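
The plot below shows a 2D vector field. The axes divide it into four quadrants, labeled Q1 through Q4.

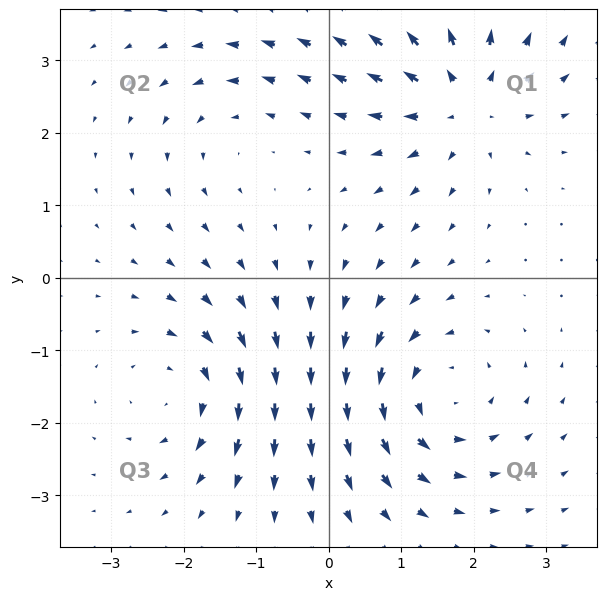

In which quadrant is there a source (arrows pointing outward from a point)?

The source sits at approximately (1.9, 2.5), which lies in quadrant Q1. The divergence there is about +5, positive as expected for a source.

Q1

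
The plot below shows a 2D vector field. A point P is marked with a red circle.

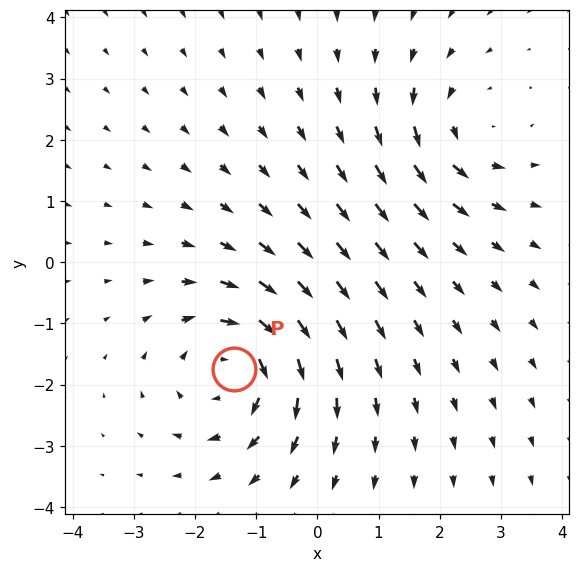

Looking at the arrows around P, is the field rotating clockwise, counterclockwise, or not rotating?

clockwise

Near P at (-1.4, -1.7) the arrows circulate clockwise. The curl (z-component) there is about -5; negative curl means clockwise rotation.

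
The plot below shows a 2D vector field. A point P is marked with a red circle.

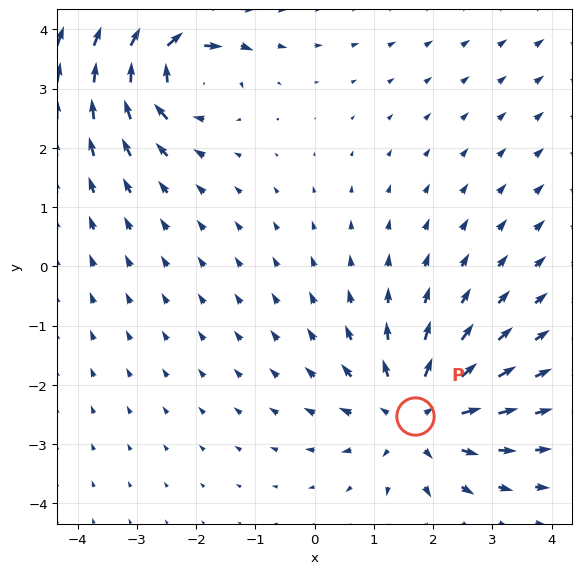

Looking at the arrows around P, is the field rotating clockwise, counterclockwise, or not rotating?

not rotating

Near P at (1.7, -2.5) the arrows show no circulation. The curl there is ≈0.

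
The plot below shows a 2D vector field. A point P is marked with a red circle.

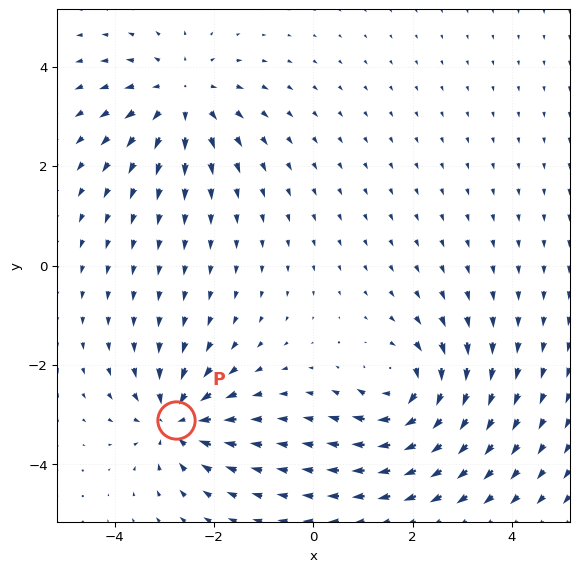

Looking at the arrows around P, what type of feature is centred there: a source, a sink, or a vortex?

At P (-2.8, -3.1) the arrows converge inward. Divergence about -4, curl ≈0 — negative divergence with near-zero curl is a sink.

sink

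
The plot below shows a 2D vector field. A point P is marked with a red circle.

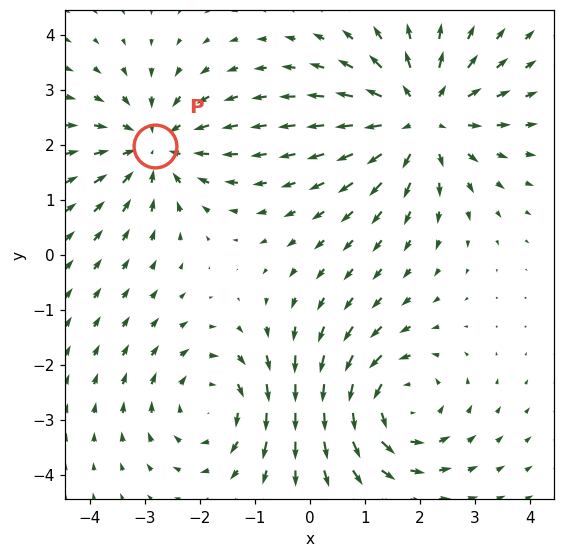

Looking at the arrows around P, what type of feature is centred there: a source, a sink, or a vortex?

sink

At P (-2.8, 2.0) the arrows converge inward. Divergence about -3, curl ≈0 — negative divergence with near-zero curl is a sink.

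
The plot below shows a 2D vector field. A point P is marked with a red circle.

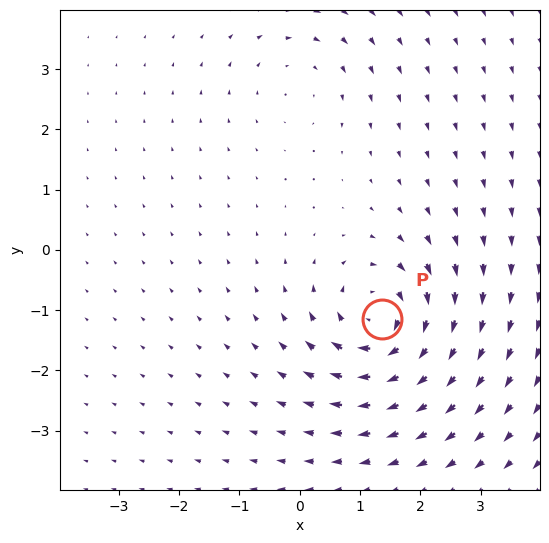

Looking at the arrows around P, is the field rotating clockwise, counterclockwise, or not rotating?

clockwise

Near P at (1.4, -1.2) the arrows circulate clockwise. The curl (z-component) there is about -6; negative curl means clockwise rotation.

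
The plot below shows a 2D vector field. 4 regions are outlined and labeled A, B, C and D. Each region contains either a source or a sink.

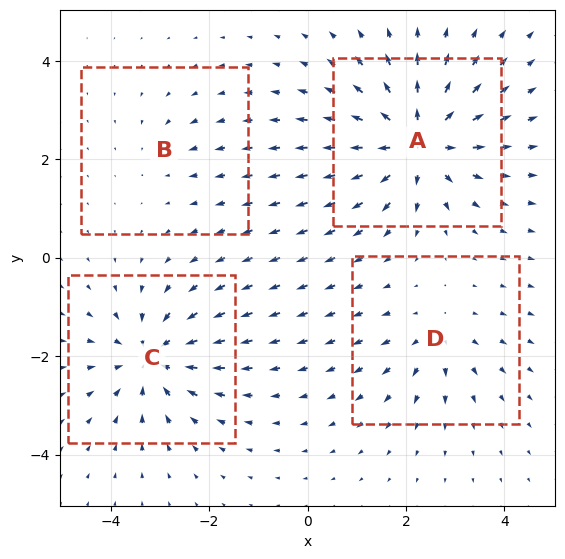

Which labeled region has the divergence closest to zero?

B

Divergence at each region's feature centre — A: about +7, B: about -2, C: about -5, D: about +3. Region B is closest to zero.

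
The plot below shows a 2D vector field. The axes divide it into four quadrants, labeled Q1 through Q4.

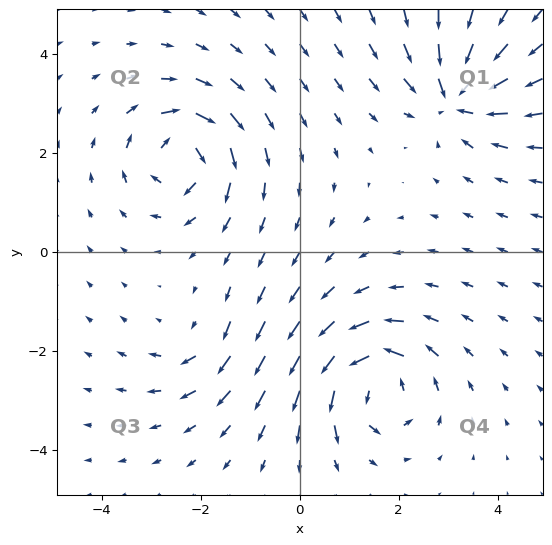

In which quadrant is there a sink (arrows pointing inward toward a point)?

Q1

The sink sits at approximately (3.1, 3.1), which lies in quadrant Q1. The divergence there is about -6, negative as expected for a sink.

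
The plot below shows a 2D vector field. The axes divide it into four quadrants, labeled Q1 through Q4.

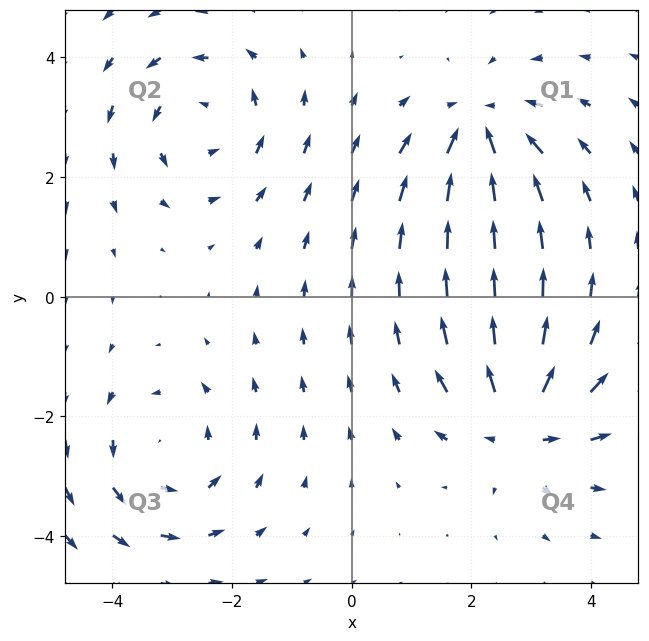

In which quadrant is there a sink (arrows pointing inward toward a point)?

Q1

The sink sits at approximately (2.2, 2.8), which lies in quadrant Q1. The divergence there is about -5, negative as expected for a sink.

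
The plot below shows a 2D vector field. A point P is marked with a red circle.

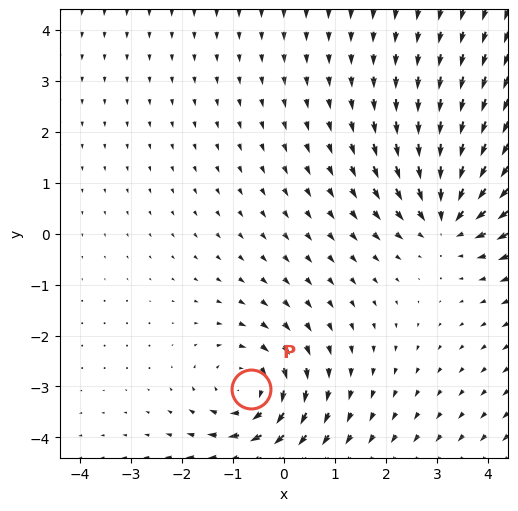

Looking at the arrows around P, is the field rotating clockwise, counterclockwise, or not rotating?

clockwise

Near P at (-0.6, -3.0) the arrows circulate clockwise. The curl (z-component) there is about -3; negative curl means clockwise rotation.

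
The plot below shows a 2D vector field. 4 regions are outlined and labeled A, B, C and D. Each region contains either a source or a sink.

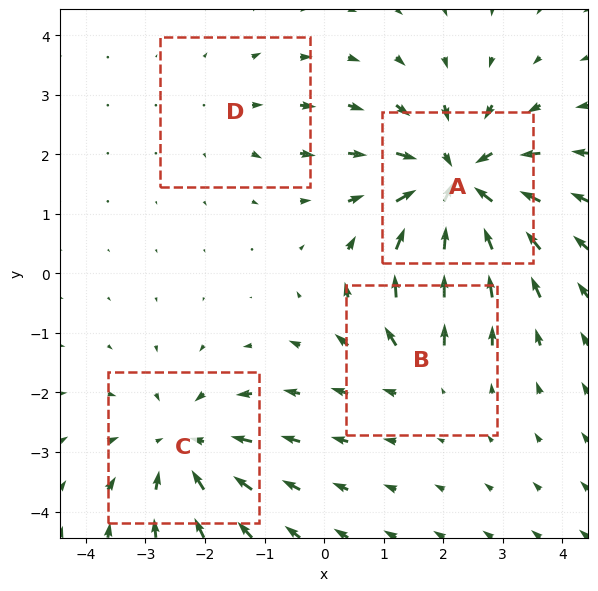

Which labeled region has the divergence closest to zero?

D

Divergence at each region's feature centre — A: about -7, B: about +3, C: about -4, D: about +2. Region D is closest to zero.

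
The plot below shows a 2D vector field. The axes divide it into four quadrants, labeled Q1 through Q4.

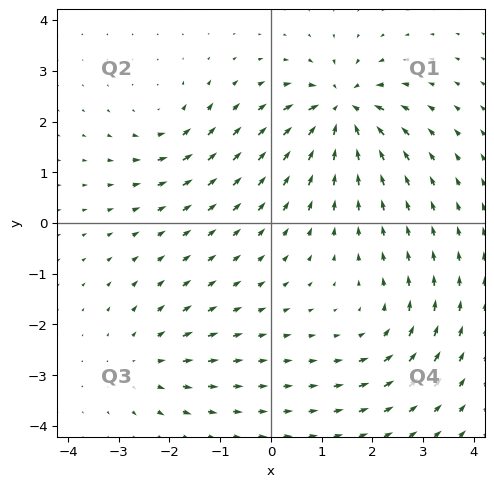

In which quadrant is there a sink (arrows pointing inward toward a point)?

Q1

The sink sits at approximately (1.4, 2.2), which lies in quadrant Q1. The divergence there is about -7, negative as expected for a sink.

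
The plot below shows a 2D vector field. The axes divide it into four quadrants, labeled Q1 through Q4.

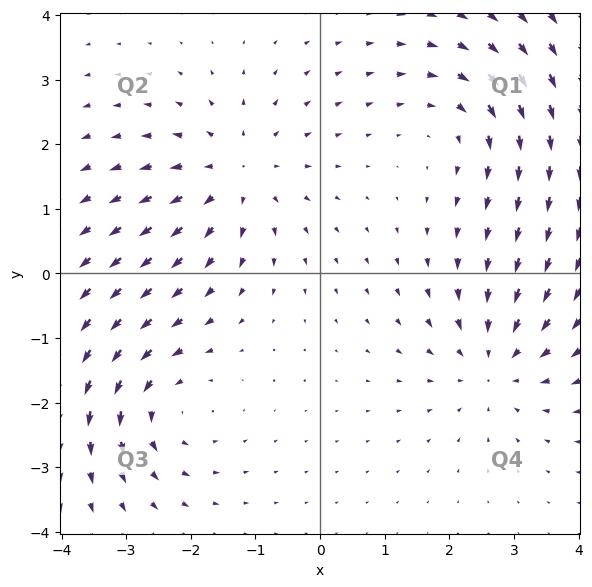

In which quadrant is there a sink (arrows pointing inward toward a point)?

The sink sits at approximately (2.7, -1.4), which lies in quadrant Q4. The divergence there is about -4, negative as expected for a sink.

Q4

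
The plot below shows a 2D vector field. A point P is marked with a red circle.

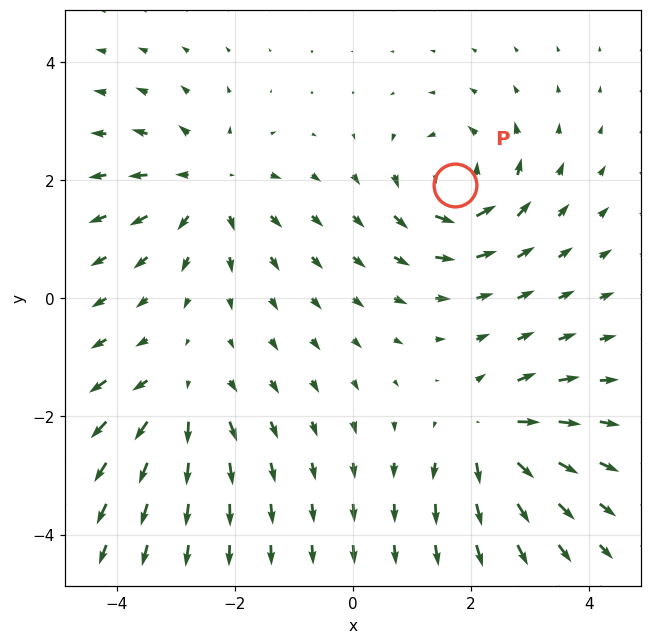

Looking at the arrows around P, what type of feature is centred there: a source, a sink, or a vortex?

vortex

At P (1.7, 1.9) the arrows circulate counterclockwise. Divergence ≈0, curl about +5 — near-zero divergence with nonzero curl is a vortex.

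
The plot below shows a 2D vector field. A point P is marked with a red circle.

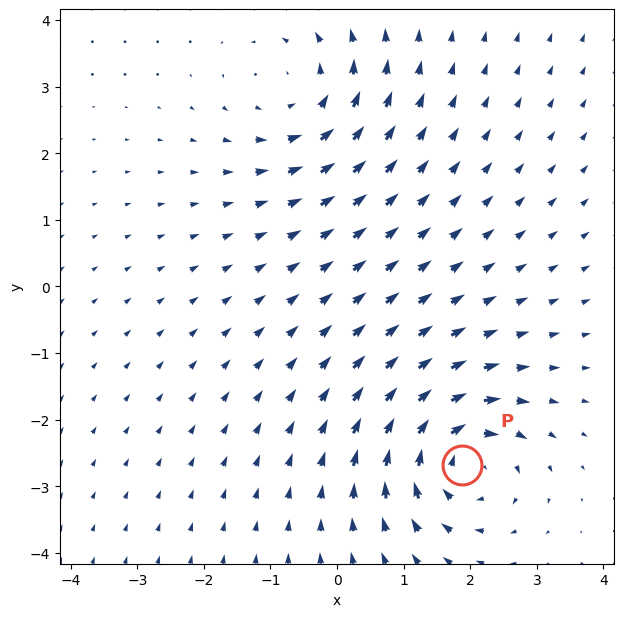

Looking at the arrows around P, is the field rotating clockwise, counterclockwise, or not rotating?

Near P at (1.9, -2.7) the arrows circulate clockwise. The curl (z-component) there is about -7; negative curl means clockwise rotation.

clockwise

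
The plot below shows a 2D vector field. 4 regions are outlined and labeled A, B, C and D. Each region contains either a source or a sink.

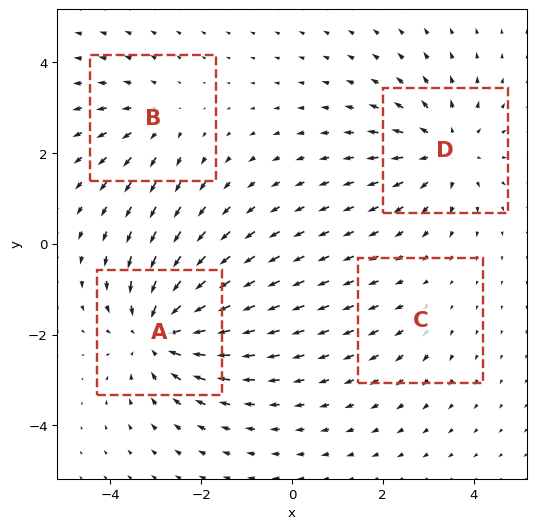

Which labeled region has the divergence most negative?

A

Divergence at each region's feature centre — A: about -6, B: about +3, C: about +2, D: about +5. Region A is most negative.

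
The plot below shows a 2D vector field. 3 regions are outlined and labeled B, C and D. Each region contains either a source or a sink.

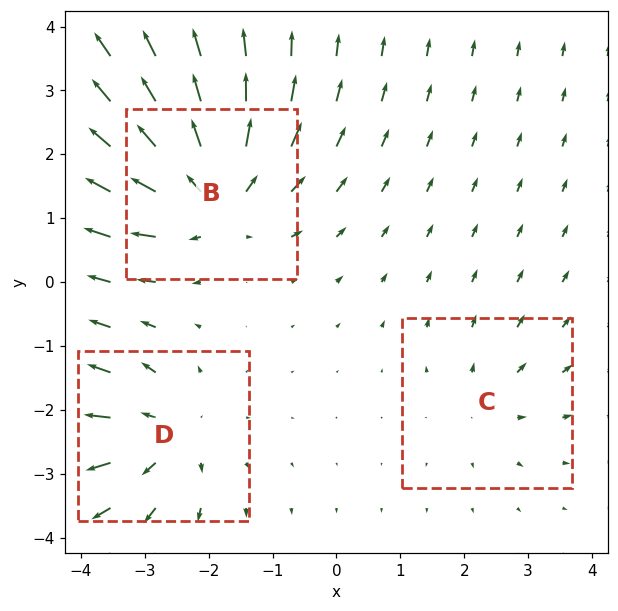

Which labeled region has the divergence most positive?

B

Divergence at each region's feature centre — B: about +5, C: about +2, D: about +3. Region B is most positive.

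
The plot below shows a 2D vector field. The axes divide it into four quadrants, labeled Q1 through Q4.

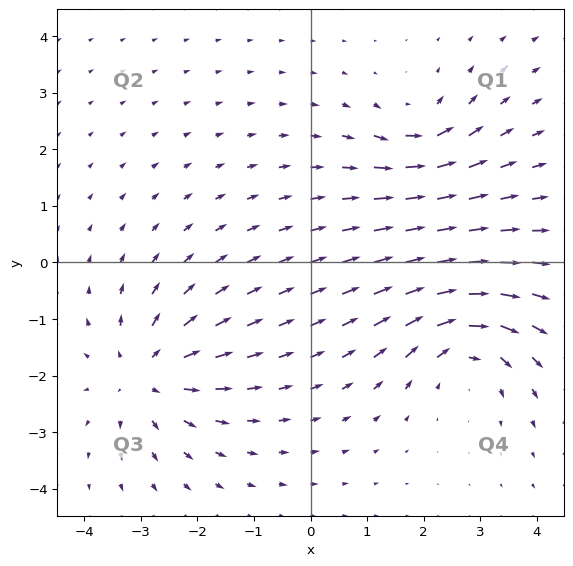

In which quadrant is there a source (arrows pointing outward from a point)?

The source sits at approximately (-2.9, -2.0), which lies in quadrant Q3. The divergence there is about +5, positive as expected for a source.

Q3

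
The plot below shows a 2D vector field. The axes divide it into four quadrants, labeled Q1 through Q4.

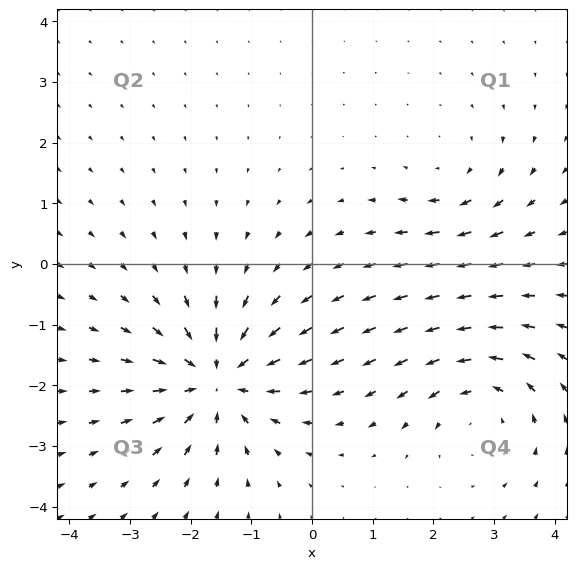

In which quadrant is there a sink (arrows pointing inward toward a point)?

The sink sits at approximately (-1.6, -1.9), which lies in quadrant Q3. The divergence there is about -5, negative as expected for a sink.

Q3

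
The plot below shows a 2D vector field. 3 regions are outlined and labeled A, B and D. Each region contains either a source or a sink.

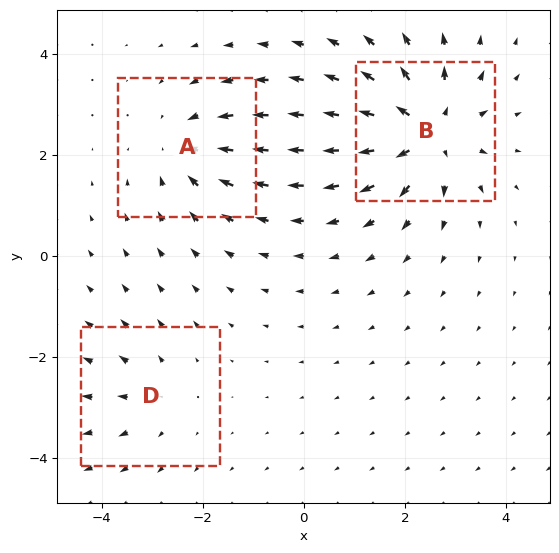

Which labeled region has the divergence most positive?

Divergence at each region's feature centre — A: about -3, B: about +5, D: about +2. Region B is most positive.

B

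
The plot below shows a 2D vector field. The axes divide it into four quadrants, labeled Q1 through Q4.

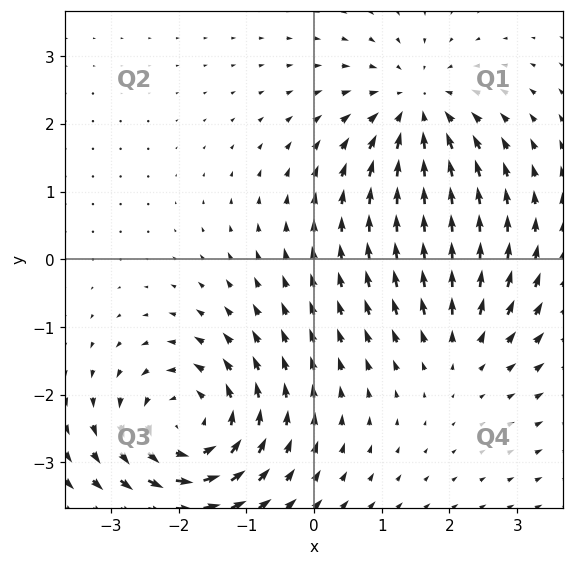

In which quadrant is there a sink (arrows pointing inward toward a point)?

The sink sits at approximately (1.5, 2.2), which lies in quadrant Q1. The divergence there is about -4, negative as expected for a sink.

Q1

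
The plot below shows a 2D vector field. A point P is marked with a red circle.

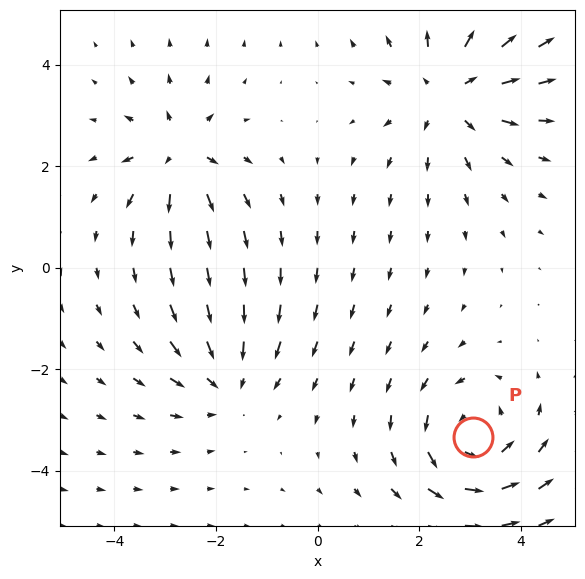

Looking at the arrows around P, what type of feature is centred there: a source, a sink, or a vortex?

vortex

At P (3.1, -3.3) the arrows circulate counterclockwise. Divergence ≈0, curl about +4 — near-zero divergence with nonzero curl is a vortex.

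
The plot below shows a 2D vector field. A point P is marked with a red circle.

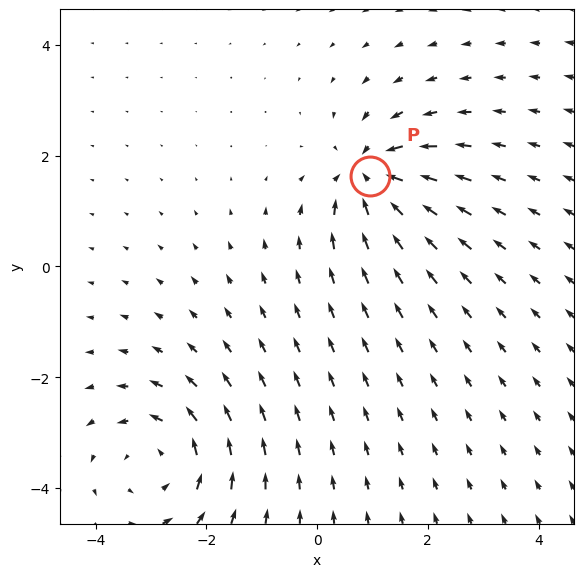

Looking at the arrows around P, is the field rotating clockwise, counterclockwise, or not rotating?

Near P at (1.0, 1.6) the arrows show no circulation. The curl there is ≈0.

not rotating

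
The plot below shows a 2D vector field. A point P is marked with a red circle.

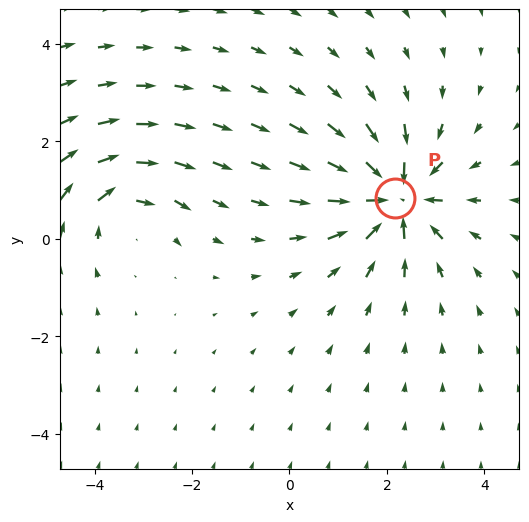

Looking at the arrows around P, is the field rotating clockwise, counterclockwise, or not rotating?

Near P at (2.2, 0.8) the arrows show no circulation. The curl there is ≈0.

not rotating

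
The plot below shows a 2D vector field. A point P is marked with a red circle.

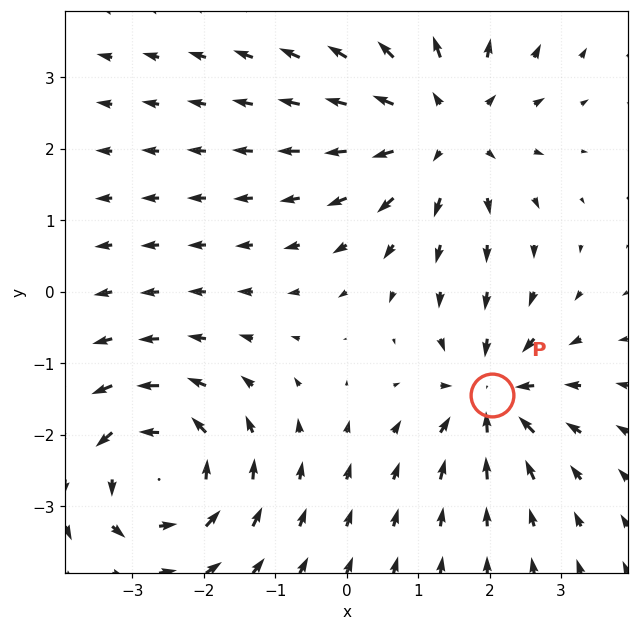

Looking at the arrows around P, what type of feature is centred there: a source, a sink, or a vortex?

At P (2.0, -1.4) the arrows converge inward. Divergence about -5, curl ≈0 — negative divergence with near-zero curl is a sink.

sink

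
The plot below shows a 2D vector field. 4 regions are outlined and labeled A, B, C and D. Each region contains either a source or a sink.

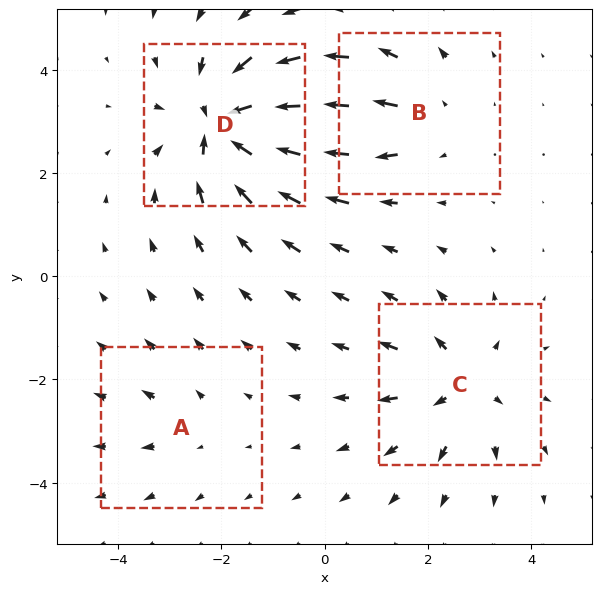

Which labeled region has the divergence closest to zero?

Divergence at each region's feature centre — A: about +2, B: about +3, C: about +5, D: about -7. Region A is closest to zero.

A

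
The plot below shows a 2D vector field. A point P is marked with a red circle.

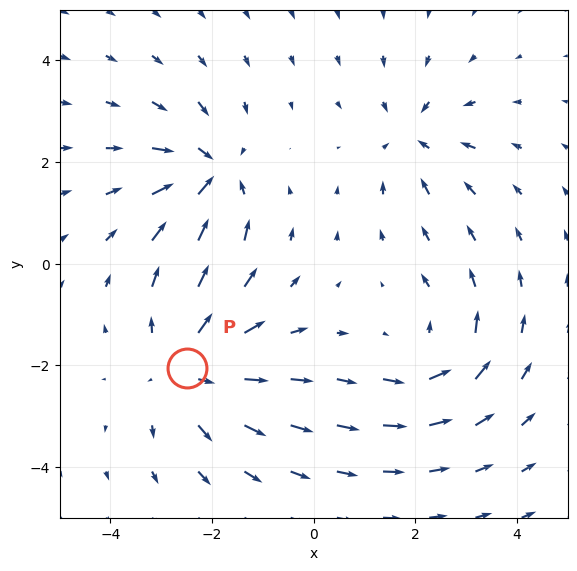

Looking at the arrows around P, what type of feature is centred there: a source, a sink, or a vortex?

At P (-2.5, -2.1) the arrows spread outward. Divergence about +4, curl ≈0 — positive divergence with near-zero curl is a source.

source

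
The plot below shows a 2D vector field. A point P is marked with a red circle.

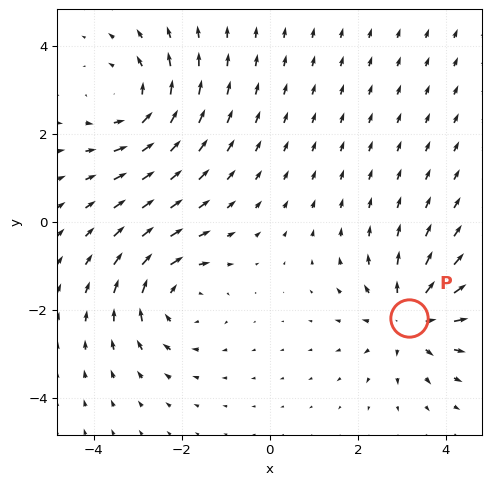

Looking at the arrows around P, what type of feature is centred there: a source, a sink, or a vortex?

source

At P (3.2, -2.2) the arrows spread outward. Divergence about +4, curl ≈0 — positive divergence with near-zero curl is a source.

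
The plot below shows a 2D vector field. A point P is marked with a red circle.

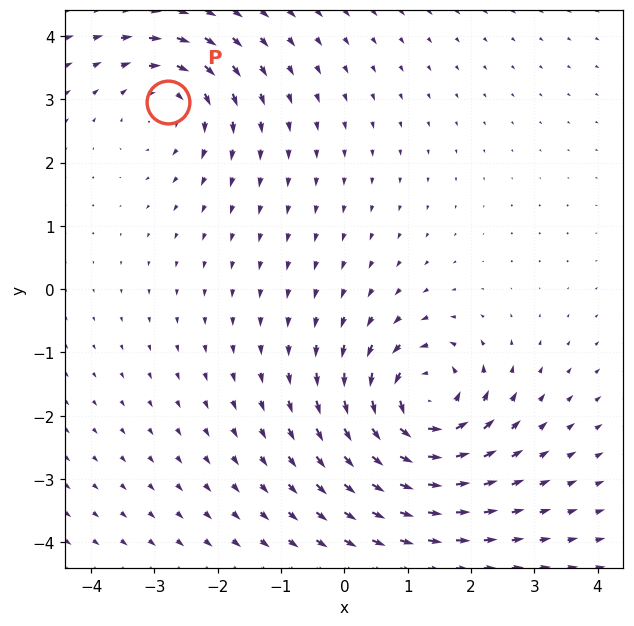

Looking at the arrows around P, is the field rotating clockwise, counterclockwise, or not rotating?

Near P at (-2.8, 3.0) the arrows circulate clockwise. The curl (z-component) there is about -3; negative curl means clockwise rotation.

clockwise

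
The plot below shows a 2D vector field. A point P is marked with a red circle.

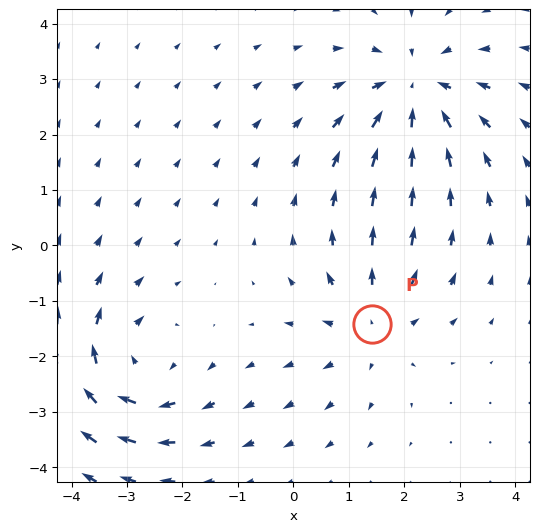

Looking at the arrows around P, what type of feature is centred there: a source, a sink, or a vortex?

source

At P (1.4, -1.4) the arrows spread outward. Divergence about +3, curl ≈0 — positive divergence with near-zero curl is a source.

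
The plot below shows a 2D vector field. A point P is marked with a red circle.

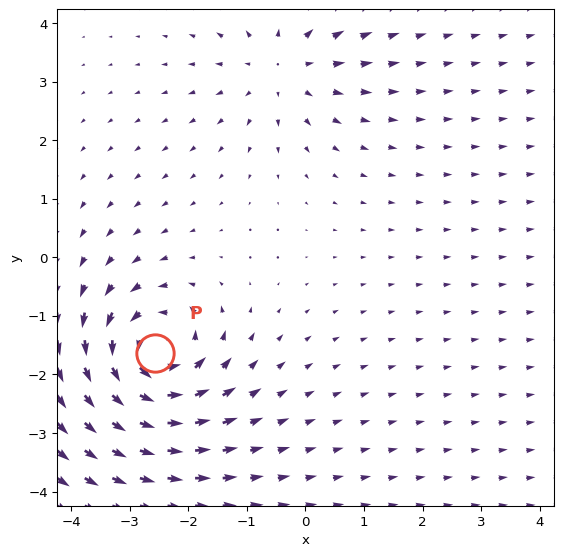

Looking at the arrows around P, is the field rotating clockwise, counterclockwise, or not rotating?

counterclockwise

Near P at (-2.6, -1.6) the arrows circulate counterclockwise. The curl (z-component) there is about +6; positive curl means counterclockwise rotation.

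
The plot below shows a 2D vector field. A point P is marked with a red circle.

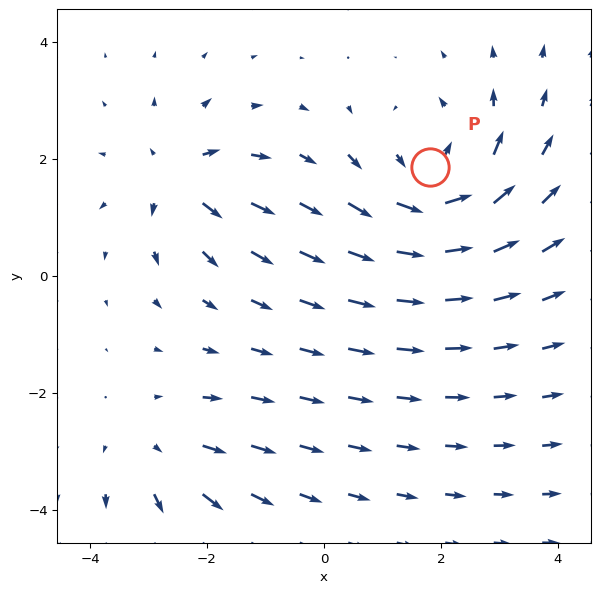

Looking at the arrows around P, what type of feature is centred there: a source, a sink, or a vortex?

vortex

At P (1.8, 1.9) the arrows circulate counterclockwise. Divergence ≈0, curl about +4 — near-zero divergence with nonzero curl is a vortex.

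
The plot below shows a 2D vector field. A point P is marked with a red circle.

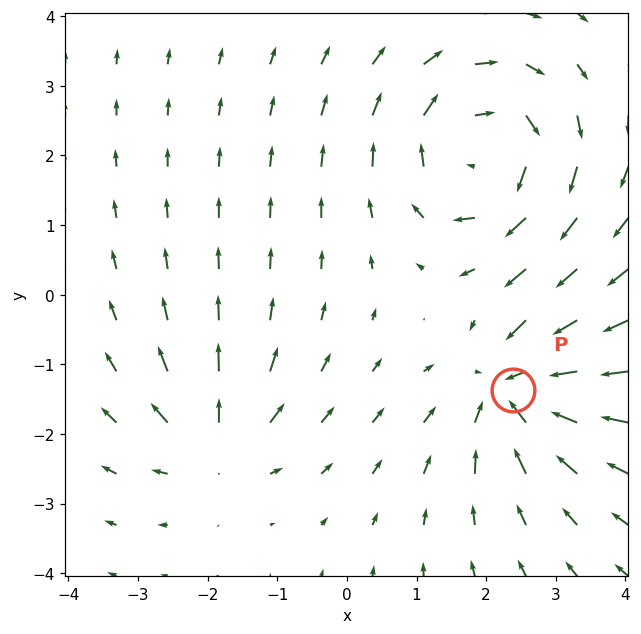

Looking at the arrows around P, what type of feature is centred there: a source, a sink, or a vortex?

At P (2.4, -1.4) the arrows converge inward. Divergence about -5, curl ≈0 — negative divergence with near-zero curl is a sink.

sink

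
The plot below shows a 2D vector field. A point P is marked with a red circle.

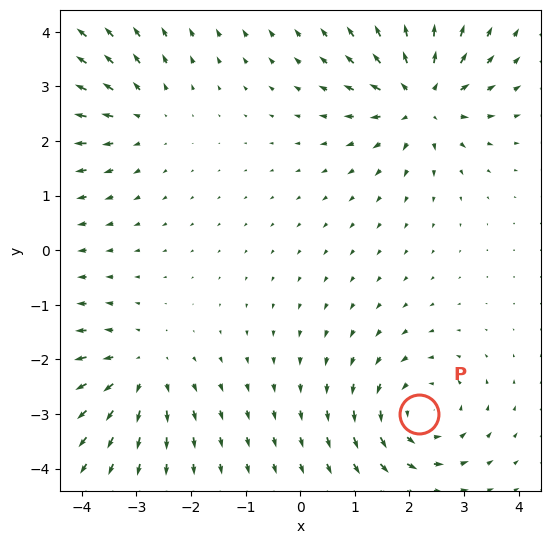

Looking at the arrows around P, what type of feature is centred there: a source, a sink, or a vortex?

At P (2.2, -3.0) the arrows circulate counterclockwise. Divergence ≈0, curl about +5 — near-zero divergence with nonzero curl is a vortex.

vortex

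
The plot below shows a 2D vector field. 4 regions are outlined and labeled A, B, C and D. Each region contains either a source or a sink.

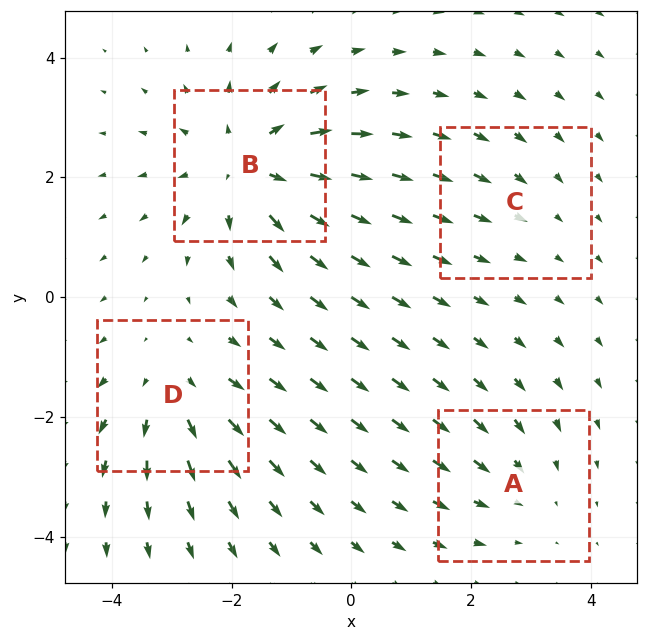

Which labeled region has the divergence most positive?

B

Divergence at each region's feature centre — A: about -3, B: about +6, C: about -2, D: about +4. Region B is most positive.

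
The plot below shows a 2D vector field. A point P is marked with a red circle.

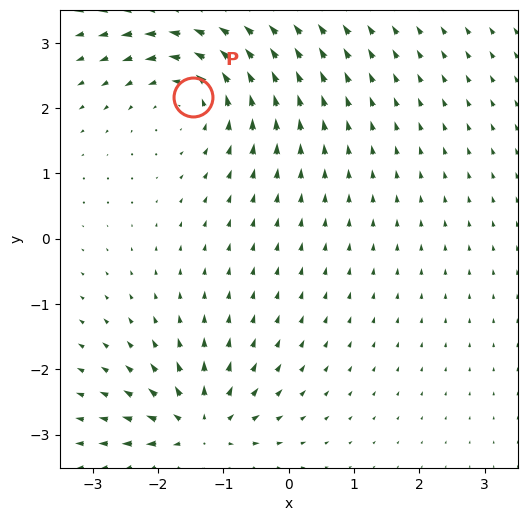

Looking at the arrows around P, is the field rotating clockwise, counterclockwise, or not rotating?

Near P at (-1.5, 2.2) the arrows circulate counterclockwise. The curl (z-component) there is about +4; positive curl means counterclockwise rotation.

counterclockwise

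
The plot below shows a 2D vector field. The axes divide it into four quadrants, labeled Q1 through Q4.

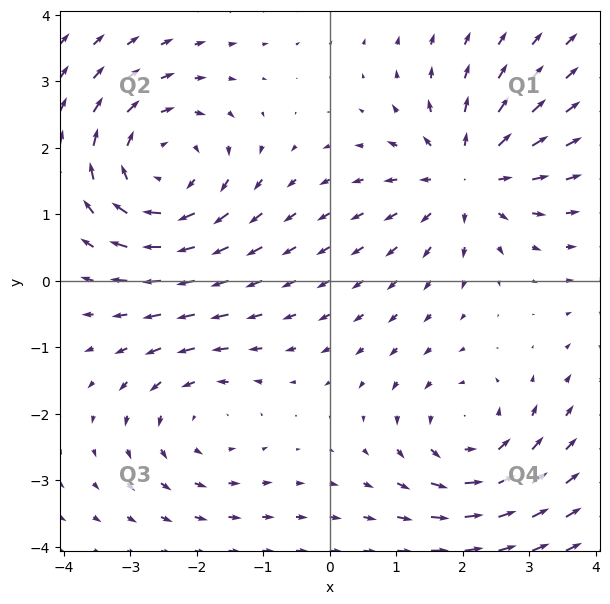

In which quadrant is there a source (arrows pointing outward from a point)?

The source sits at approximately (2.0, 1.6), which lies in quadrant Q1. The divergence there is about +4, positive as expected for a source.

Q1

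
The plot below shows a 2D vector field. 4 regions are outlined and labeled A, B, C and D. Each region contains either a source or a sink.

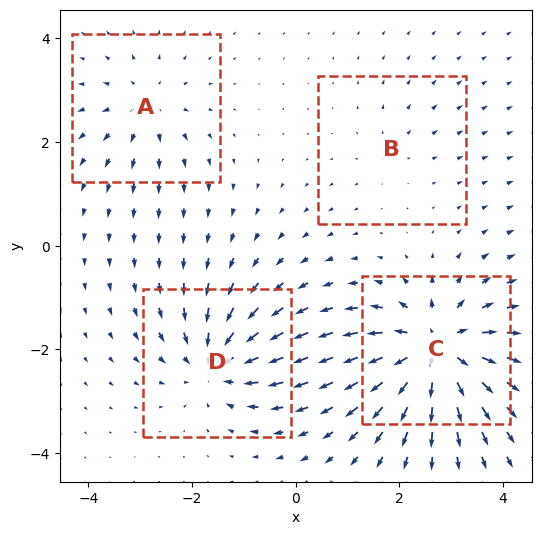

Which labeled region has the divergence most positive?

C

Divergence at each region's feature centre — A: about +4, B: about +2, C: about +9, D: about -6. Region C is most positive.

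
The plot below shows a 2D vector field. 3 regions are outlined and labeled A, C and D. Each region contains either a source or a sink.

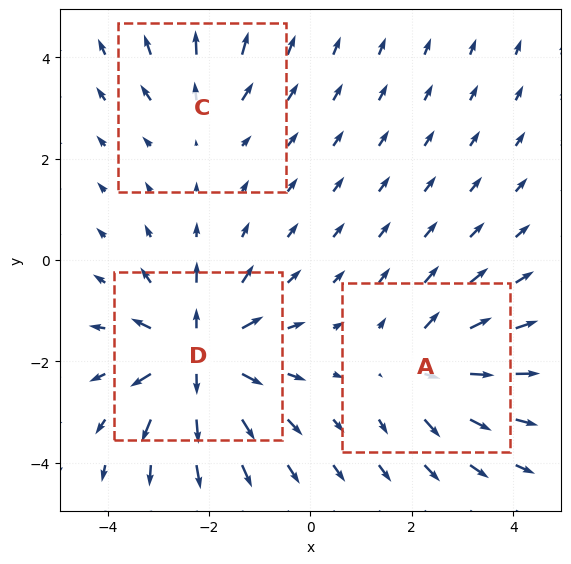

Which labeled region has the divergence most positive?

D

Divergence at each region's feature centre — A: about +4, C: about +2, D: about +6. Region D is most positive.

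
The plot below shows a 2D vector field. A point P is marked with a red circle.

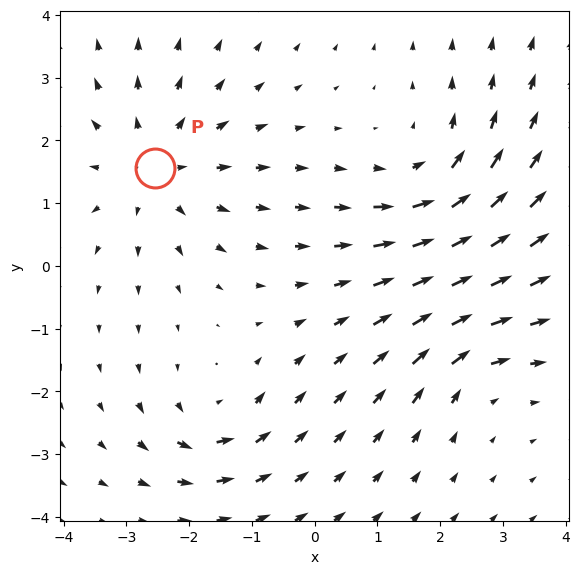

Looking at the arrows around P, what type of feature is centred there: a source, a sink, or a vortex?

source

At P (-2.5, 1.6) the arrows spread outward. Divergence about +4, curl ≈0 — positive divergence with near-zero curl is a source.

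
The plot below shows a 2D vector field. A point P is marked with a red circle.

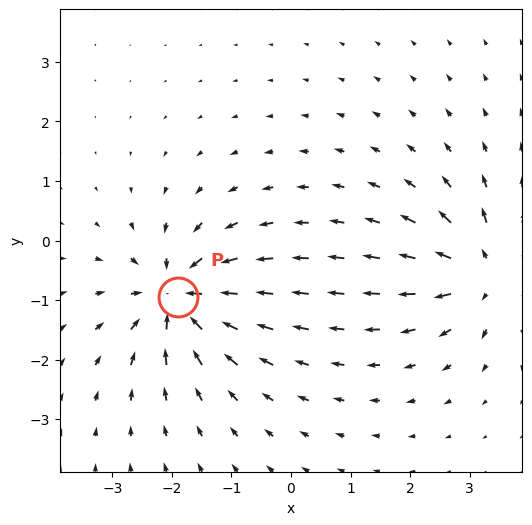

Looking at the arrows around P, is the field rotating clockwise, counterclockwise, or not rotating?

not rotating

Near P at (-1.9, -1.0) the arrows show no circulation. The curl there is ≈0.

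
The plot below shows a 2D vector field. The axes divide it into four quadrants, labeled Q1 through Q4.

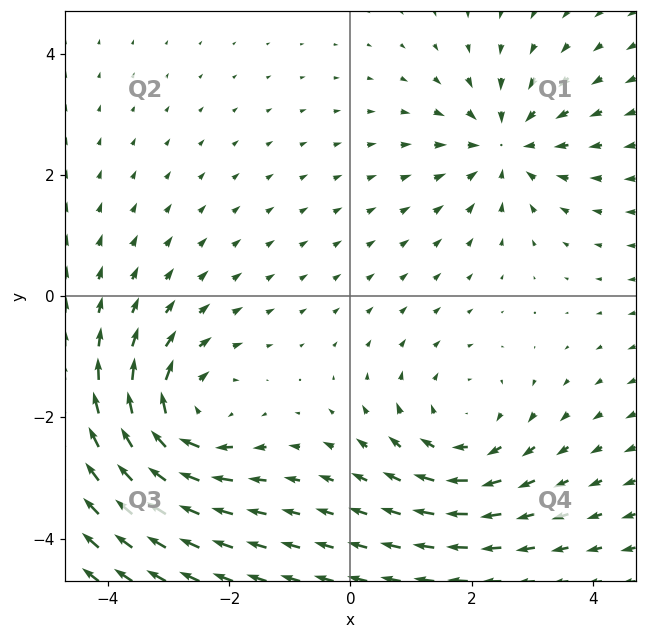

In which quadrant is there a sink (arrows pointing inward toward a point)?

Q1

The sink sits at approximately (2.6, 2.5), which lies in quadrant Q1. The divergence there is about -3, negative as expected for a sink.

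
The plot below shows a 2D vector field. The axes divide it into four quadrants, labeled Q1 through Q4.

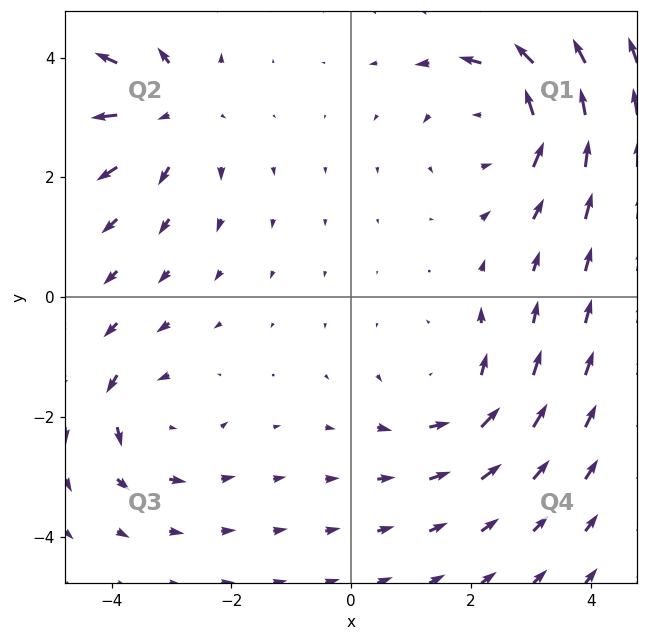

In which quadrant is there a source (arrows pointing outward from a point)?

The source sits at approximately (-3.0, 3.1), which lies in quadrant Q2. The divergence there is about +4, positive as expected for a source.

Q2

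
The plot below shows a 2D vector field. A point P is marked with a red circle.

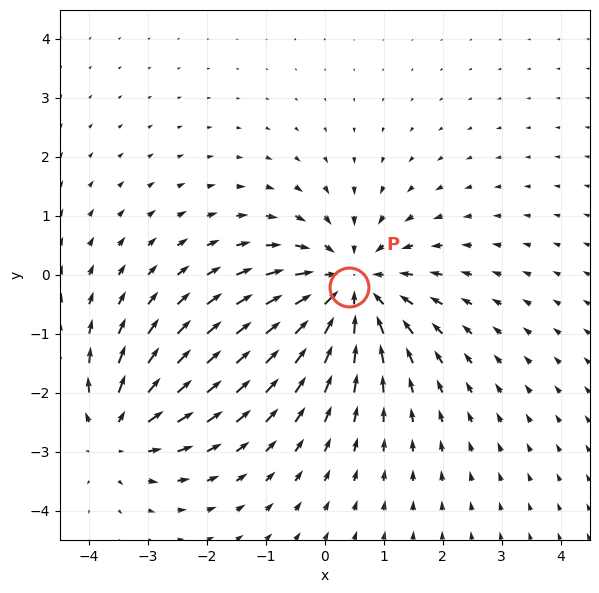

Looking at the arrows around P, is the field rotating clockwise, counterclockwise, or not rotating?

Near P at (0.4, -0.2) the arrows show no circulation. The curl there is ≈0.

not rotating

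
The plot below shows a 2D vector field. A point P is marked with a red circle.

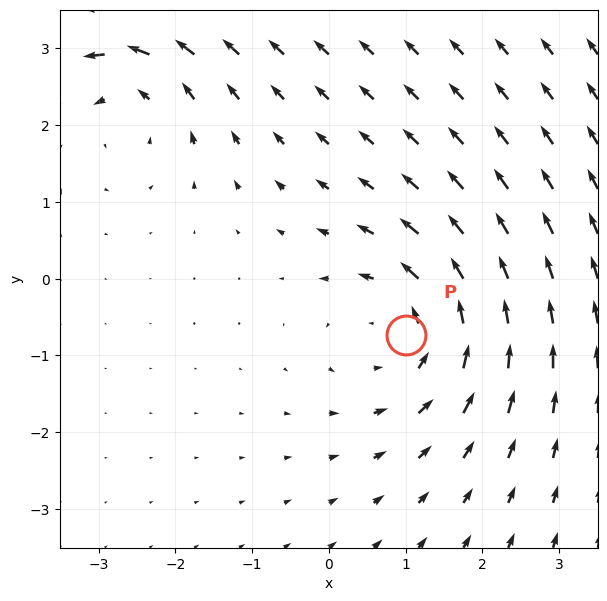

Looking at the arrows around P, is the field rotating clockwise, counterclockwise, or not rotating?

Near P at (1.0, -0.7) the arrows circulate counterclockwise. The curl (z-component) there is about +4; positive curl means counterclockwise rotation.

counterclockwise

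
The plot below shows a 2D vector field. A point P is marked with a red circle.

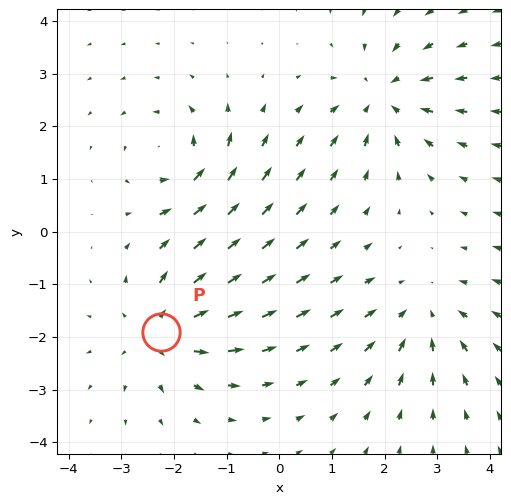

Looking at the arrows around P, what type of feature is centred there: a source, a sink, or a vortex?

source

At P (-2.2, -1.9) the arrows spread outward. Divergence about +4, curl ≈0 — positive divergence with near-zero curl is a source.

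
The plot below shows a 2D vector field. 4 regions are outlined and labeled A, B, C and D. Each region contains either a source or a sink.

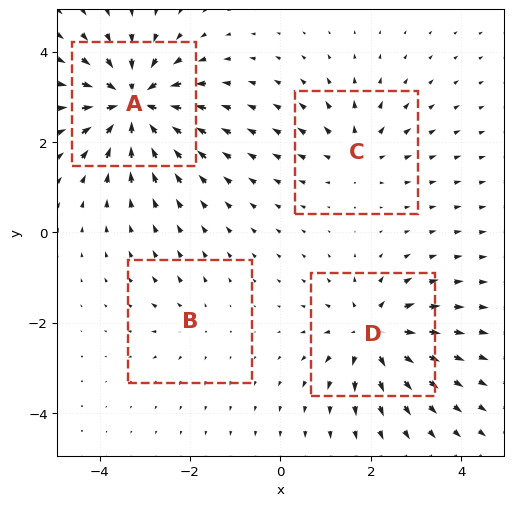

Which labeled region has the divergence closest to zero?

B

Divergence at each region's feature centre — A: about -8, B: about +2, C: about +4, D: about +6. Region B is closest to zero.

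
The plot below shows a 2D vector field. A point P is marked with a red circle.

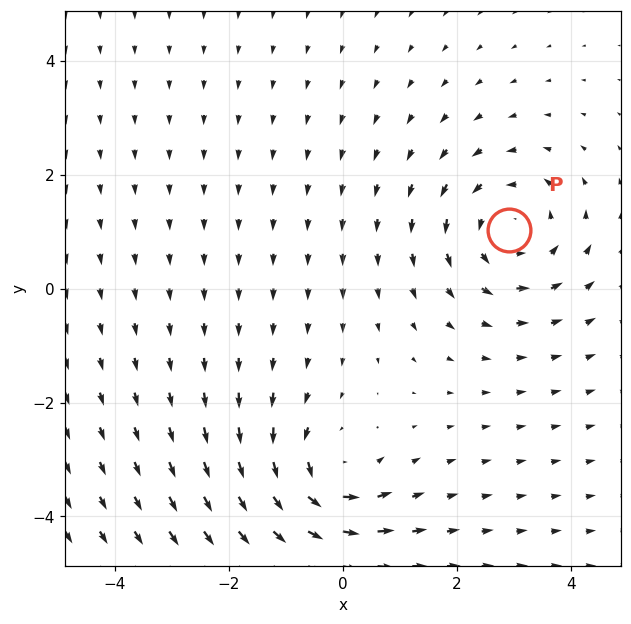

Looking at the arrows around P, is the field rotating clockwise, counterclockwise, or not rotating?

Near P at (2.9, 1.0) the arrows circulate counterclockwise. The curl (z-component) there is about +4; positive curl means counterclockwise rotation.

counterclockwise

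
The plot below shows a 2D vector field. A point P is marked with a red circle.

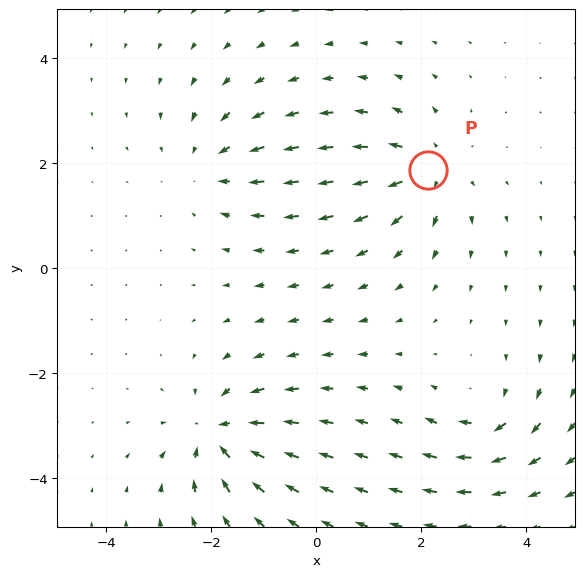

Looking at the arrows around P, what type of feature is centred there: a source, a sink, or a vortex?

At P (2.1, 1.9) the arrows spread outward. Divergence about +5, curl ≈0 — positive divergence with near-zero curl is a source.

source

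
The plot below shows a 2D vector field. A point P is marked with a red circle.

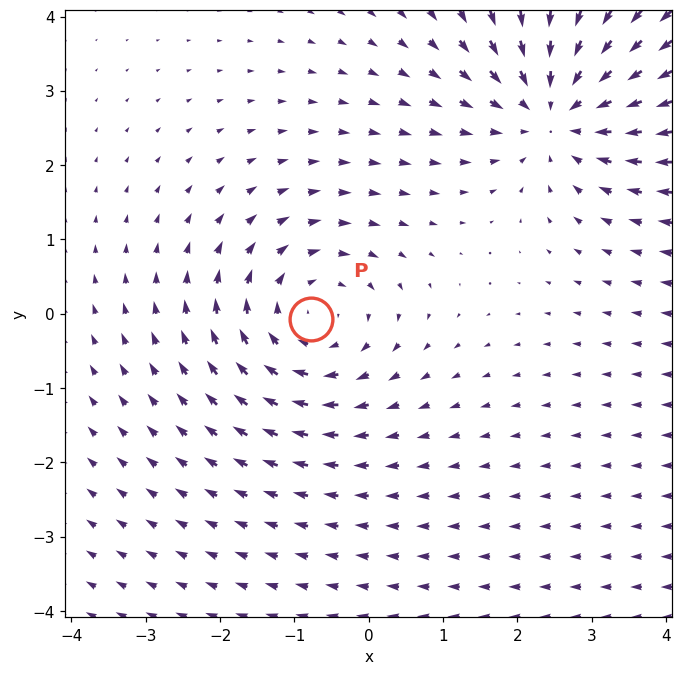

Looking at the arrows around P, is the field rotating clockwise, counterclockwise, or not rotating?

Near P at (-0.8, -0.1) the arrows circulate clockwise. The curl (z-component) there is about -4; negative curl means clockwise rotation.

clockwise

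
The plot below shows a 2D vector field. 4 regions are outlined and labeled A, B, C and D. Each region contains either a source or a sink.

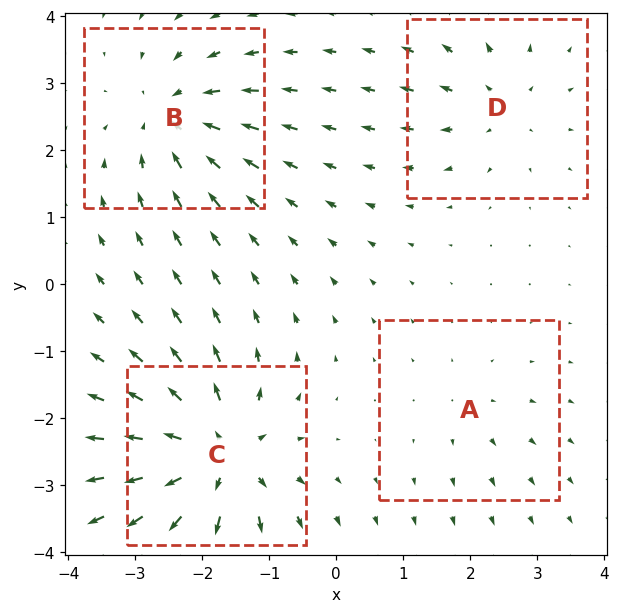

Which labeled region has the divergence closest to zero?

A

Divergence at each region's feature centre — A: about +2, B: about -6, C: about +8, D: about +4. Region A is closest to zero.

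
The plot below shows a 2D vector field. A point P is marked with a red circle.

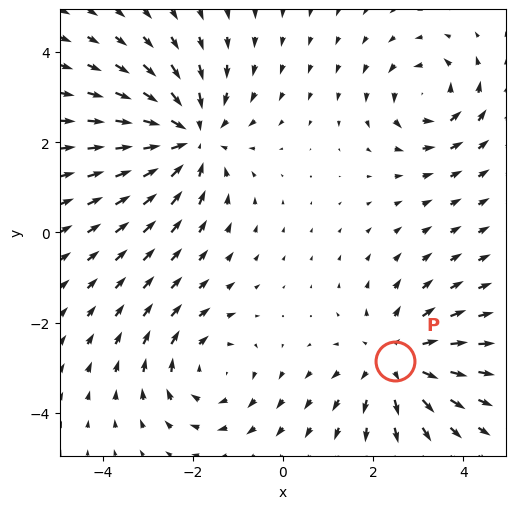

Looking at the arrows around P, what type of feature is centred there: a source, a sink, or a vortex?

source

At P (2.5, -2.8) the arrows spread outward. Divergence about +3, curl ≈0 — positive divergence with near-zero curl is a source.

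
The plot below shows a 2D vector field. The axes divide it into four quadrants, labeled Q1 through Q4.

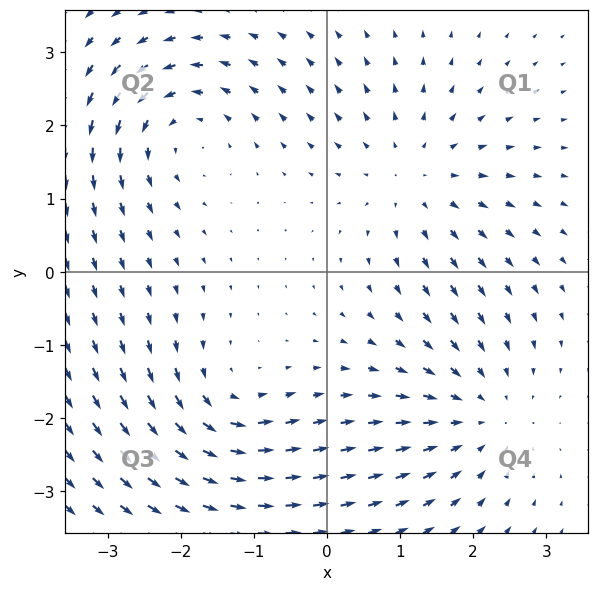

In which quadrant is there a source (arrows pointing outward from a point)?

Q1

The source sits at approximately (1.2, 1.3), which lies in quadrant Q1. The divergence there is about +4, positive as expected for a source.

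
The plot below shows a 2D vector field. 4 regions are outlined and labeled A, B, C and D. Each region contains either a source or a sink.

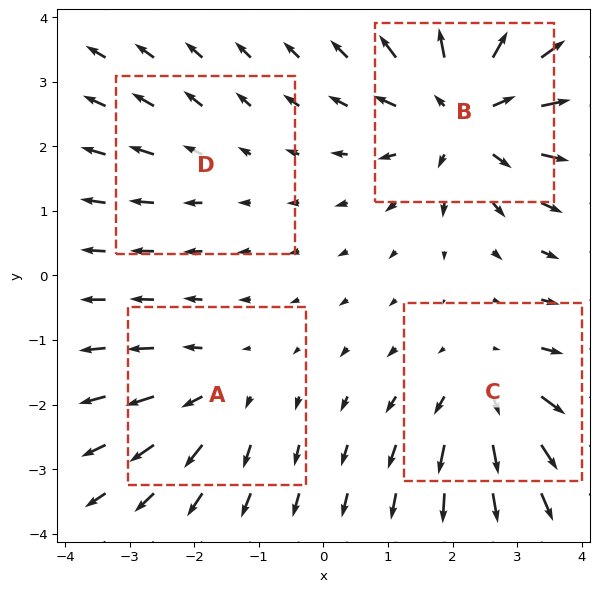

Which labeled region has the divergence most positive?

B

Divergence at each region's feature centre — A: about +3, B: about +6, C: about +4, D: about +2. Region B is most positive.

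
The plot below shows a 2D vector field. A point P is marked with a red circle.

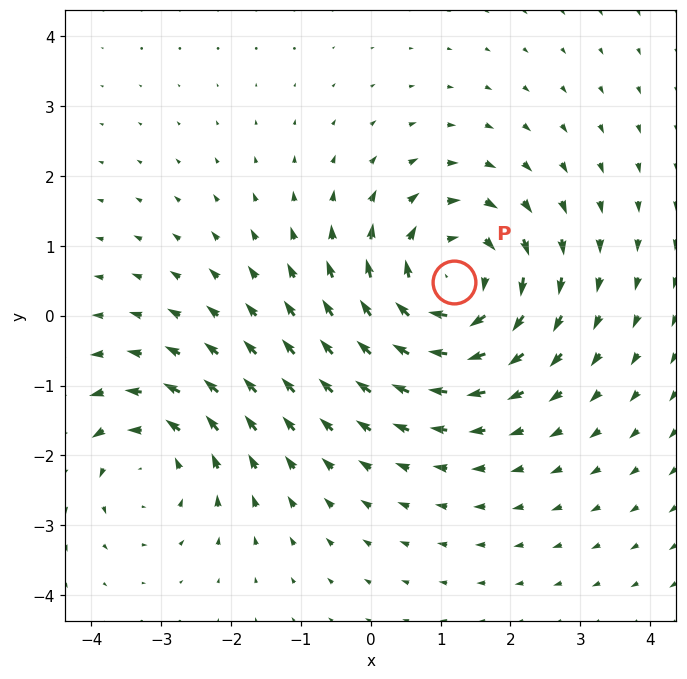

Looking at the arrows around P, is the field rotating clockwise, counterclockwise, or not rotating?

clockwise

Near P at (1.2, 0.5) the arrows circulate clockwise. The curl (z-component) there is about -5; negative curl means clockwise rotation.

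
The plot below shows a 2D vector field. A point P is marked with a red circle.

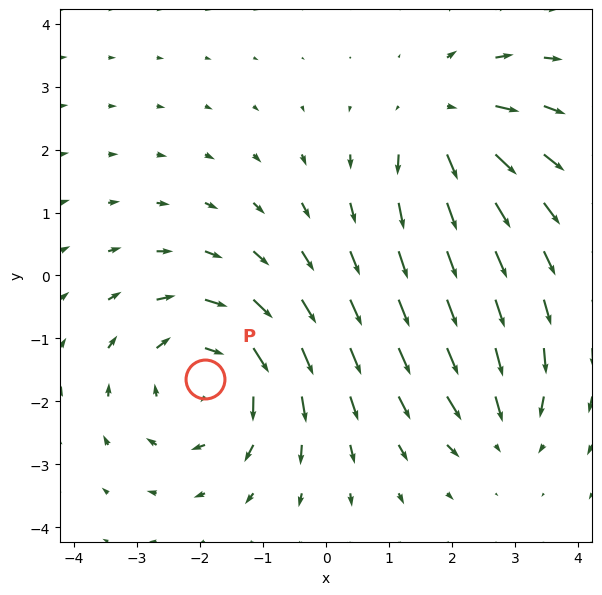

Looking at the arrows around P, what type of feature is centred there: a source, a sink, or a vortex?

vortex

At P (-1.9, -1.6) the arrows circulate clockwise. Divergence ≈0, curl about -4 — near-zero divergence with nonzero curl is a vortex.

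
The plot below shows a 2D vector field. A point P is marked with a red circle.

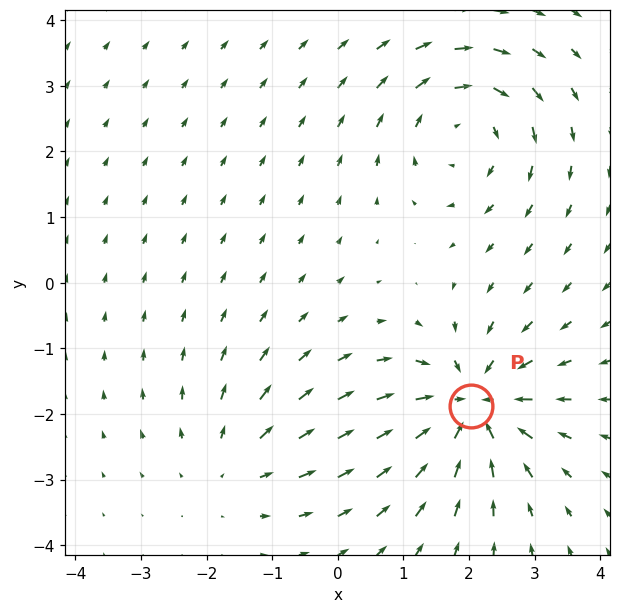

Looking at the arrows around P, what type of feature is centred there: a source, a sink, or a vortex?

At P (2.0, -1.9) the arrows converge inward. Divergence about -6, curl ≈0 — negative divergence with near-zero curl is a sink.

sink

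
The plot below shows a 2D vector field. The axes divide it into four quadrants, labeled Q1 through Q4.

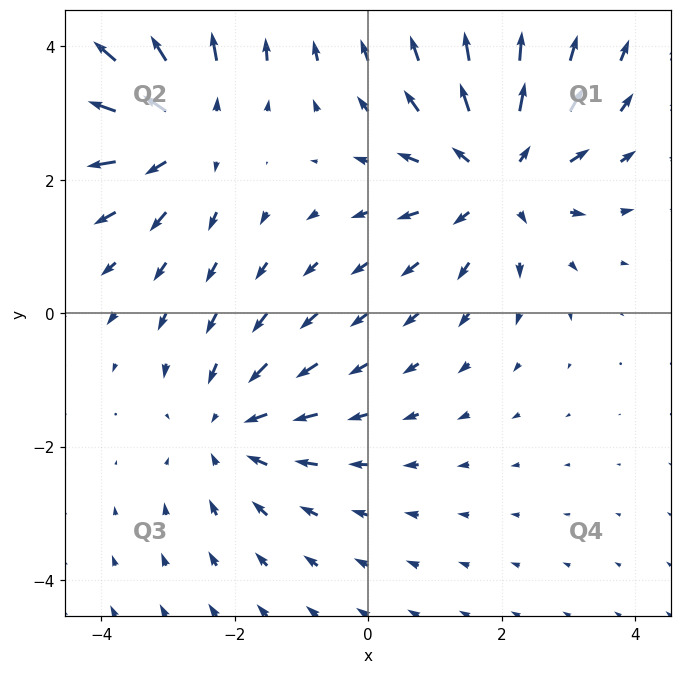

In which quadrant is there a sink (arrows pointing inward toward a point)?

Q3

The sink sits at approximately (-2.1, -1.7), which lies in quadrant Q3. The divergence there is about -2, negative as expected for a sink.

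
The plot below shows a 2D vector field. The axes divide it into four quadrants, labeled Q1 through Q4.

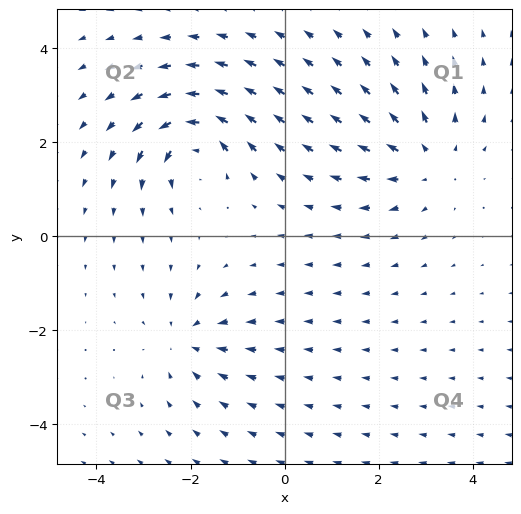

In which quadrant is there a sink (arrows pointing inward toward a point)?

Q3

The sink sits at approximately (-2.1, -2.2), which lies in quadrant Q3. The divergence there is about -3, negative as expected for a sink.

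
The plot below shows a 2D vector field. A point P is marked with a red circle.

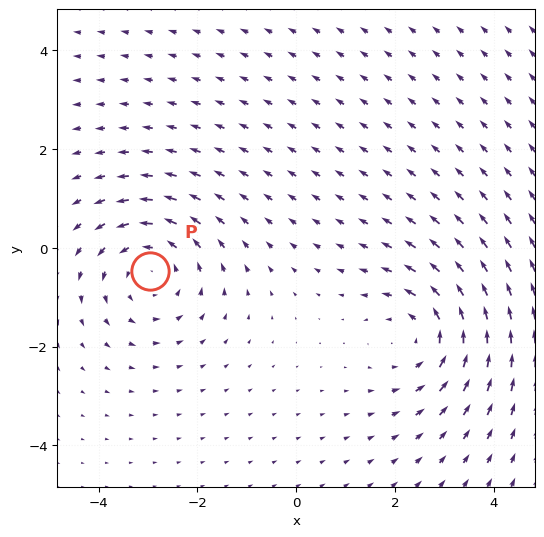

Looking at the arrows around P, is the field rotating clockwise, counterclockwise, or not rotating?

Near P at (-2.9, -0.5) the arrows circulate counterclockwise. The curl (z-component) there is about +2; positive curl means counterclockwise rotation.

counterclockwise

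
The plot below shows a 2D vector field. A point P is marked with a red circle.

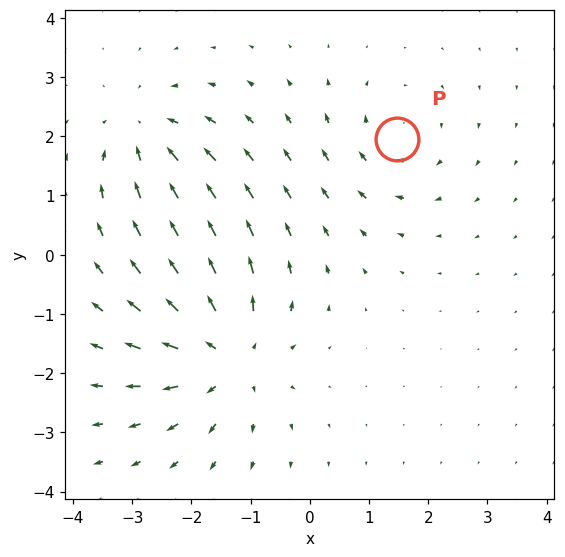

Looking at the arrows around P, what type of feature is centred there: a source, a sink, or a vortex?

vortex

At P (1.5, 2.0) the arrows circulate clockwise. Divergence ≈0, curl about -3 — near-zero divergence with nonzero curl is a vortex.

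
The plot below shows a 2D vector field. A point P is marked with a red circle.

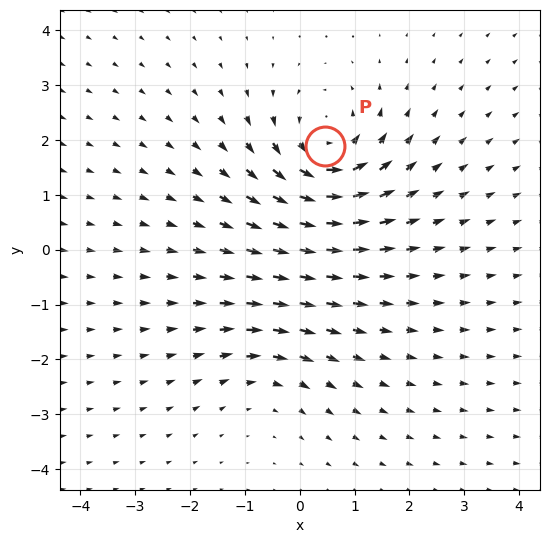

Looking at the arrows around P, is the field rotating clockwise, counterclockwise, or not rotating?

Near P at (0.5, 1.9) the arrows circulate counterclockwise. The curl (z-component) there is about +5; positive curl means counterclockwise rotation.

counterclockwise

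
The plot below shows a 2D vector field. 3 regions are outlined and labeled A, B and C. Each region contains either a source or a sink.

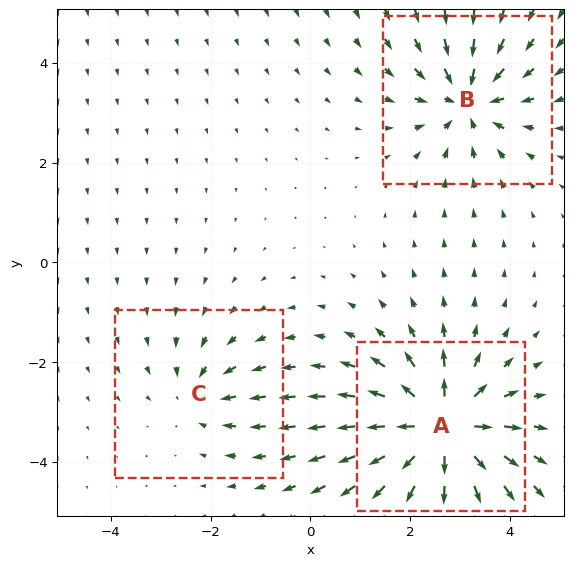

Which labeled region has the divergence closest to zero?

Divergence at each region's feature centre — A: about +6, B: about -4, C: about -2. Region C is closest to zero.

C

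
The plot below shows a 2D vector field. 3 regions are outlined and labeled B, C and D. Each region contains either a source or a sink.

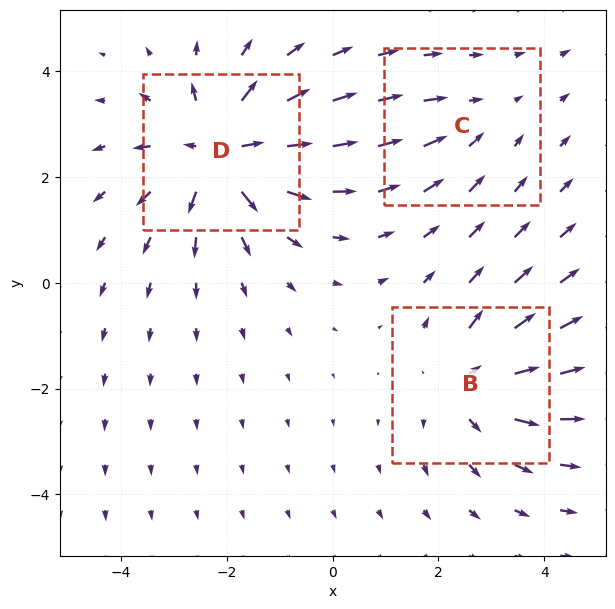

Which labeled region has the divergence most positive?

D

Divergence at each region's feature centre — B: about +3, C: about -2, D: about +5. Region D is most positive.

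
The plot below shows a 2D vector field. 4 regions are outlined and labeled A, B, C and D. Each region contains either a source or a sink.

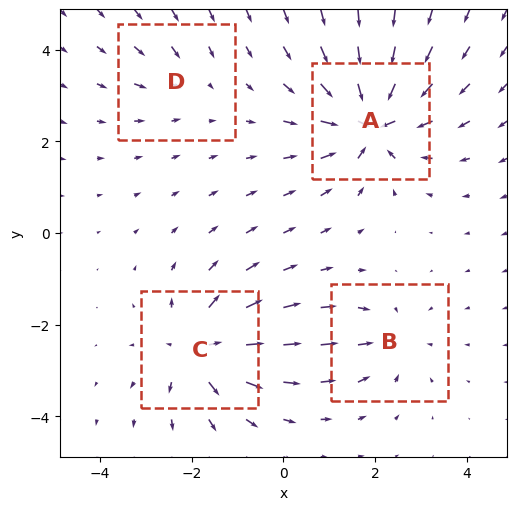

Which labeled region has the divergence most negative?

A

Divergence at each region's feature centre — A: about -8, B: about -4, C: about +6, D: about -2. Region A is most negative.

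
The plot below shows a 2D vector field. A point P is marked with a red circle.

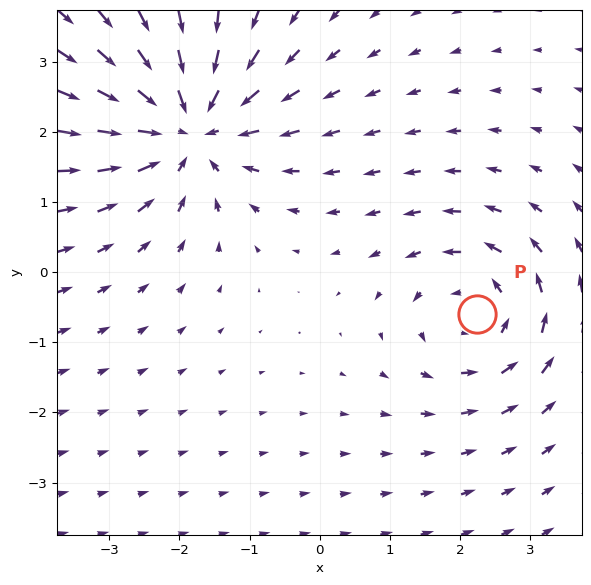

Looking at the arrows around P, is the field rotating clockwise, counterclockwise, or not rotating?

Near P at (2.2, -0.6) the arrows circulate counterclockwise. The curl (z-component) there is about +3; positive curl means counterclockwise rotation.

counterclockwise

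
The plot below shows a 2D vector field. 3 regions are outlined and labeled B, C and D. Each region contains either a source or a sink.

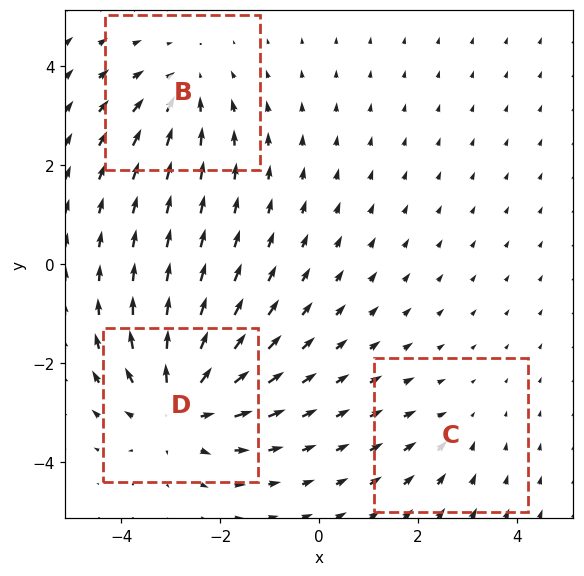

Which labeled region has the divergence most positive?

D

Divergence at each region's feature centre — B: about -3, C: about -2, D: about +5. Region D is most positive.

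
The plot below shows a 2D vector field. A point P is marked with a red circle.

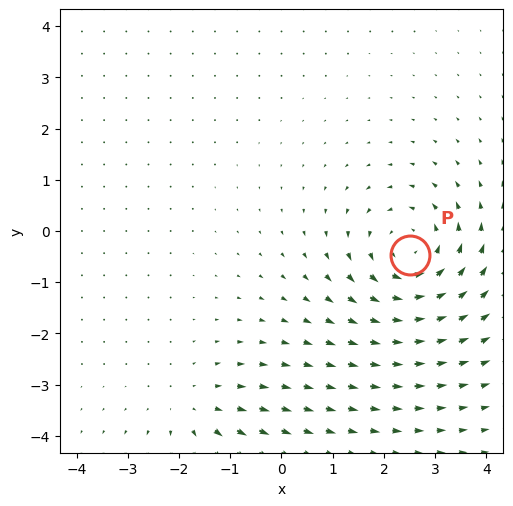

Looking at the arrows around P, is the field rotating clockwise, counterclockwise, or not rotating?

counterclockwise

Near P at (2.5, -0.5) the arrows circulate counterclockwise. The curl (z-component) there is about +4; positive curl means counterclockwise rotation.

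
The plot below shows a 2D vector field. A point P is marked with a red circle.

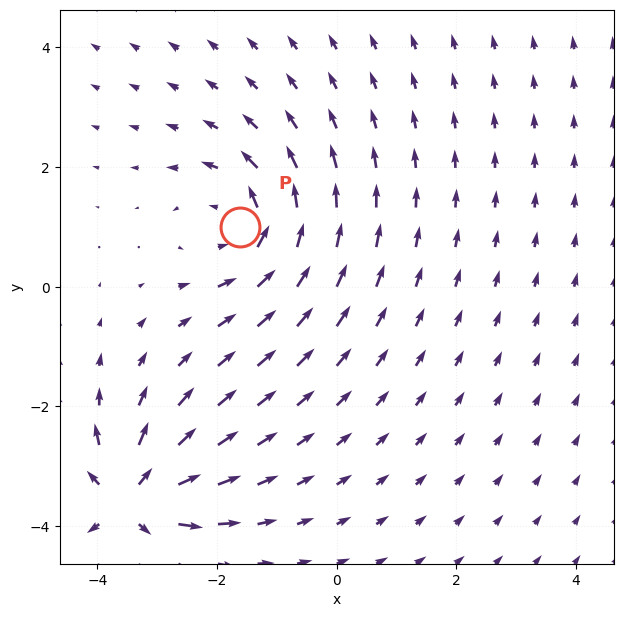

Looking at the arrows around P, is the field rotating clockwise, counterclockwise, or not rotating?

Near P at (-1.6, 1.0) the arrows circulate counterclockwise. The curl (z-component) there is about +3; positive curl means counterclockwise rotation.

counterclockwise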